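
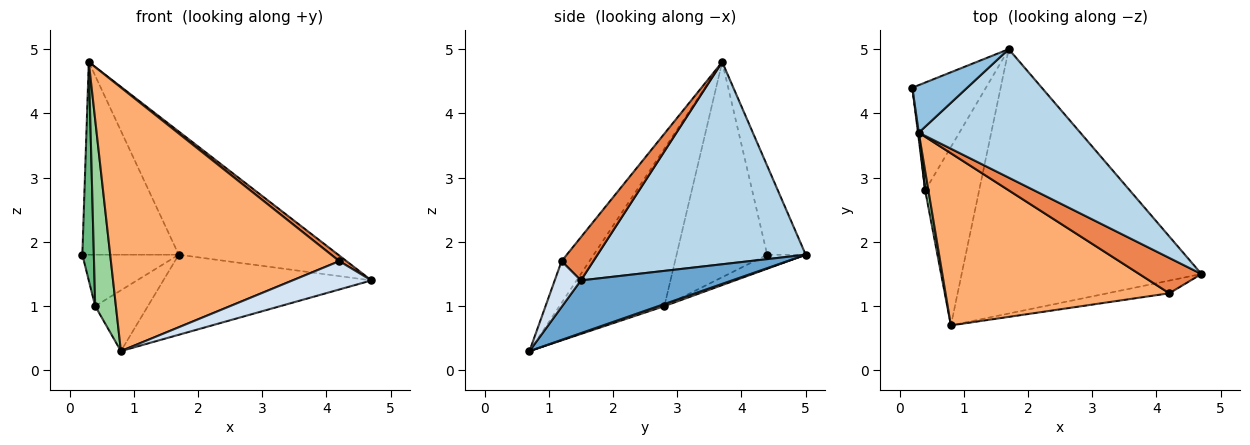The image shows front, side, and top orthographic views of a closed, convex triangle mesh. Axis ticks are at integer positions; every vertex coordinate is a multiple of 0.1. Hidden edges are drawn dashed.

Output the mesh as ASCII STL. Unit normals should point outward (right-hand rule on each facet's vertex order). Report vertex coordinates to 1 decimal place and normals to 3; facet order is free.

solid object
 facet normal 0.206 0.284 -0.937
  outer loop
   vertex 1.7 5.0 1.8
   vertex 4.7 1.5 1.4
   vertex 0.8 0.7 0.3
  endloop
 endfacet
 facet normal -0.362 0.905 0.223
  outer loop
   vertex 1.7 5.0 1.8
   vertex 0.2 4.4 1.8
   vertex 0.3 3.7 4.8
  endloop
 endfacet
 facet normal 0.671 0.514 0.535
  outer loop
   vertex 1.7 5.0 1.8
   vertex 0.3 3.7 4.8
   vertex 4.7 1.5 1.4
  endloop
 endfacet
 facet normal 0.290 -0.874 -0.391
  outer loop
   vertex 4.2 1.2 1.7
   vertex 0.8 0.7 0.3
   vertex 4.7 1.5 1.4
  endloop
 endfacet
 facet normal 0.566 -0.128 0.815
  outer loop
   vertex 4.2 1.2 1.7
   vertex 4.7 1.5 1.4
   vertex 0.3 3.7 4.8
  endloop
 endfacet
 facet normal -0.102 -0.833 0.544
  outer loop
   vertex 4.2 1.2 1.7
   vertex 0.3 3.7 4.8
   vertex 0.8 0.7 0.3
  endloop
 endfacet
 facet normal -0.169 0.424 -0.890
  outer loop
   vertex 0.4 2.8 1.0
   vertex 0.2 4.4 1.8
   vertex 1.7 5.0 1.8
  endloop
 endfacet
 facet normal 0.037 0.322 -0.946
  outer loop
   vertex 0.4 2.8 1.0
   vertex 1.7 5.0 1.8
   vertex 0.8 0.7 0.3
  endloop
 endfacet
 facet normal -0.992 -0.126 0.004
  outer loop
   vertex 0.4 2.8 1.0
   vertex 0.3 3.7 4.8
   vertex 0.2 4.4 1.8
  endloop
 endfacet
 facet normal -0.981 -0.194 0.020
  outer loop
   vertex 0.4 2.8 1.0
   vertex 0.8 0.7 0.3
   vertex 0.3 3.7 4.8
  endloop
 endfacet
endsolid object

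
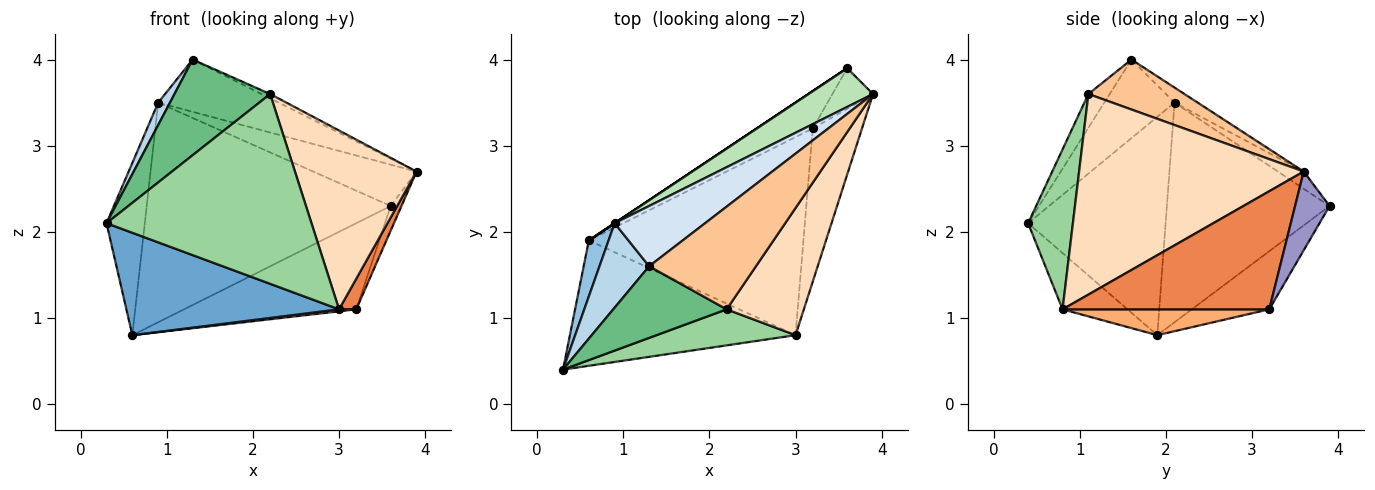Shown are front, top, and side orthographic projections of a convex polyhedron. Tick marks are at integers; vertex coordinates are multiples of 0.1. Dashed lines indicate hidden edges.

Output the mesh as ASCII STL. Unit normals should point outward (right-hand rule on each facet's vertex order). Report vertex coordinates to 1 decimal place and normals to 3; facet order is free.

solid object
 facet normal -0.190 -0.621 -0.760
  outer loop
   vertex 3.0 0.8 1.1
   vertex 0.3 0.4 2.1
   vertex 0.6 1.9 0.8
  endloop
 endfacet
 facet normal -0.960 0.267 0.087
  outer loop
   vertex 0.9 2.1 3.5
   vertex 0.6 1.9 0.8
   vertex 0.3 0.4 2.1
  endloop
 endfacet
 facet normal -0.837 -0.140 0.529
  outer loop
   vertex 0.9 2.1 3.5
   vertex 0.3 0.4 2.1
   vertex 1.3 1.6 4.0
  endloop
 endfacet
 facet normal -0.125 0.650 0.750
  outer loop
   vertex 0.9 2.1 3.5
   vertex 1.3 1.6 4.0
   vertex 3.9 3.6 2.7
  endloop
 endfacet
 facet normal 0.920 -0.077 -0.383
  outer loop
   vertex 3.2 3.2 1.1
   vertex 3.9 3.6 2.7
   vertex 3.0 0.8 1.1
  endloop
 endfacet
 facet normal 0.120 -0.010 -0.993
  outer loop
   vertex 3.2 3.2 1.1
   vertex 3.0 0.8 1.1
   vertex 0.6 1.9 0.8
  endloop
 endfacet
 facet normal 0.423 0.038 0.905
  outer loop
   vertex 2.2 1.1 3.6
   vertex 3.9 3.6 2.7
   vertex 1.3 1.6 4.0
  endloop
 endfacet
 facet normal 0.833 -0.451 0.321
  outer loop
   vertex 2.2 1.1 3.6
   vertex 3.0 0.8 1.1
   vertex 3.9 3.6 2.7
  endloop
 endfacet
 facet normal -0.176 -0.788 0.590
  outer loop
   vertex 2.2 1.1 3.6
   vertex 1.3 1.6 4.0
   vertex 0.3 0.4 2.1
  endloop
 endfacet
 facet normal 0.210 -0.961 0.182
  outer loop
   vertex 2.2 1.1 3.6
   vertex 0.3 0.4 2.1
   vertex 3.0 0.8 1.1
  endloop
 endfacet
 facet normal -0.179 0.718 0.673
  outer loop
   vertex 3.6 3.9 2.3
   vertex 0.9 2.1 3.5
   vertex 3.9 3.6 2.7
  endloop
 endfacet
 facet normal -0.555 0.832 0.000
  outer loop
   vertex 3.6 3.9 2.3
   vertex 0.6 1.9 0.8
   vertex 0.9 2.1 3.5
  endloop
 endfacet
 facet normal 0.856 0.268 -0.442
  outer loop
   vertex 3.6 3.9 2.3
   vertex 3.9 3.6 2.7
   vertex 3.2 3.2 1.1
  endloop
 endfacet
 facet normal -0.382 0.848 -0.368
  outer loop
   vertex 3.6 3.9 2.3
   vertex 3.2 3.2 1.1
   vertex 0.6 1.9 0.8
  endloop
 endfacet
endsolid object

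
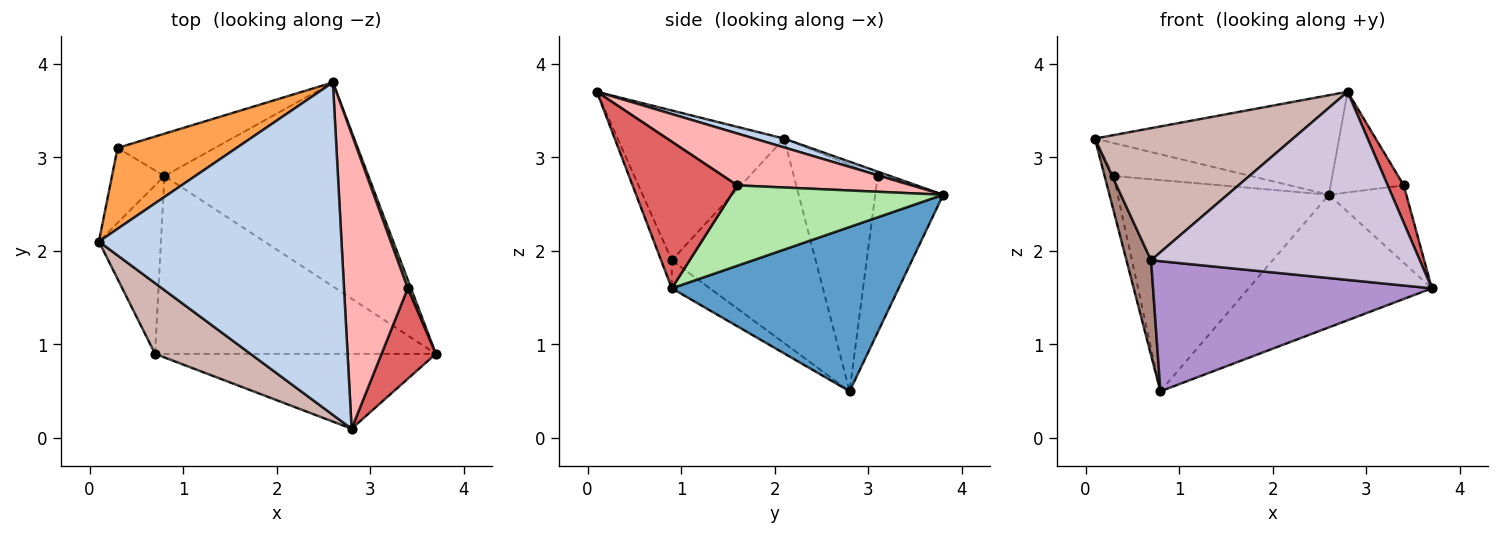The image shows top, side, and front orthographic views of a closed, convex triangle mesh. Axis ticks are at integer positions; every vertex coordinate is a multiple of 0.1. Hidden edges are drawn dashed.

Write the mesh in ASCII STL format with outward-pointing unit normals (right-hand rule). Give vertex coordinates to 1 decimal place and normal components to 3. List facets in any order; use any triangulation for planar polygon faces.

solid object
 facet normal 0.560 0.452 -0.695
  outer loop
   vertex 0.8 2.8 0.5
   vertex 2.6 3.8 2.6
   vertex 3.7 0.9 1.6
  endloop
 endfacet
 facet normal 0.035 0.287 0.957
  outer loop
   vertex 2.8 0.1 3.7
   vertex 2.6 3.8 2.6
   vertex 0.1 2.1 3.2
  endloop
 endfacet
 facet normal -0.034 0.377 0.926
  outer loop
   vertex 0.3 3.1 2.8
   vertex 0.1 2.1 3.2
   vertex 2.6 3.8 2.6
  endloop
 endfacet
 facet normal -0.969 0.104 -0.224
  outer loop
   vertex 0.3 3.1 2.8
   vertex 0.8 2.8 0.5
   vertex 0.1 2.1 3.2
  endloop
 endfacet
 facet normal -0.301 0.935 -0.187
  outer loop
   vertex 0.3 3.1 2.8
   vertex 2.6 3.8 2.6
   vertex 0.8 2.8 0.5
  endloop
 endfacet
 facet normal 0.939 0.343 0.038
  outer loop
   vertex 3.4 1.6 2.7
   vertex 3.7 0.9 1.6
   vertex 2.6 3.8 2.6
  endloop
 endfacet
 facet normal 0.928 -0.142 0.344
  outer loop
   vertex 3.4 1.6 2.7
   vertex 2.8 0.1 3.7
   vertex 3.7 0.9 1.6
  endloop
 endfacet
 facet normal 0.610 0.256 0.750
  outer loop
   vertex 3.4 1.6 2.7
   vertex 2.6 3.8 2.6
   vertex 2.8 0.1 3.7
  endloop
 endfacet
 facet normal -0.080 -0.589 -0.804
  outer loop
   vertex 0.7 0.9 1.9
   vertex 0.8 2.8 0.5
   vertex 3.7 0.9 1.6
  endloop
 endfacet
 facet normal -0.037 -0.928 -0.370
  outer loop
   vertex 0.7 0.9 1.9
   vertex 3.7 0.9 1.6
   vertex 2.8 0.1 3.7
  endloop
 endfacet
 facet normal -0.944 -0.162 -0.287
  outer loop
   vertex 0.7 0.9 1.9
   vertex 0.1 2.1 3.2
   vertex 0.8 2.8 0.5
  endloop
 endfacet
 facet normal -0.595 -0.709 0.379
  outer loop
   vertex 0.7 0.9 1.9
   vertex 2.8 0.1 3.7
   vertex 0.1 2.1 3.2
  endloop
 endfacet
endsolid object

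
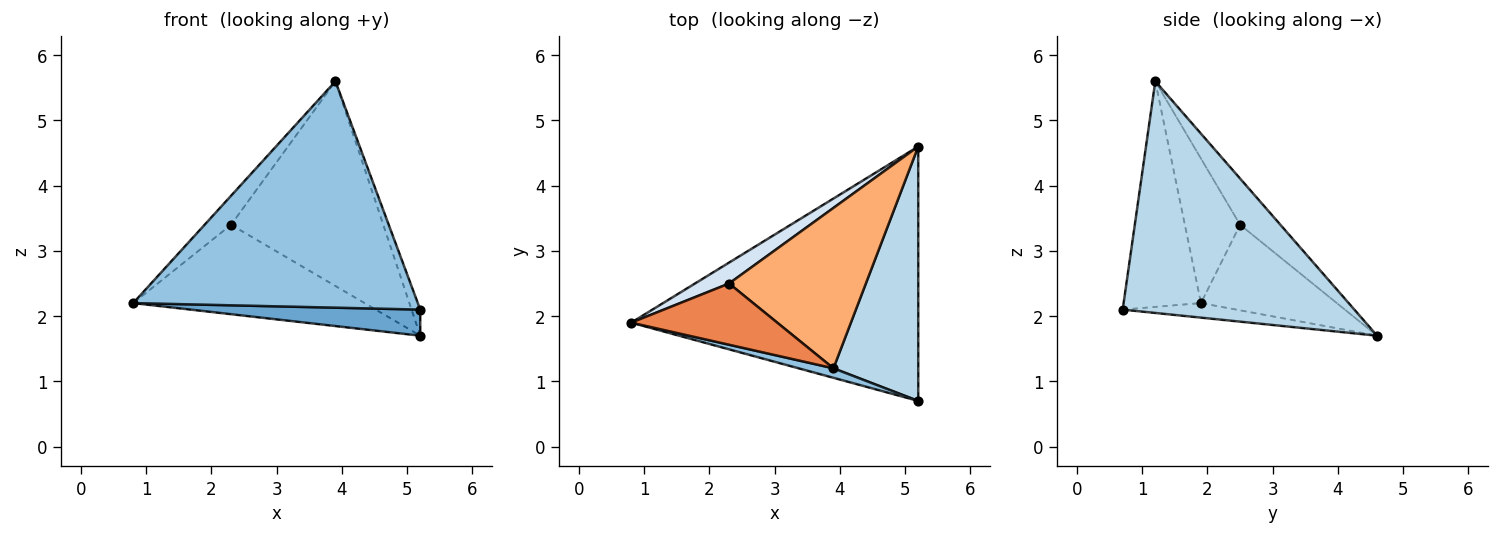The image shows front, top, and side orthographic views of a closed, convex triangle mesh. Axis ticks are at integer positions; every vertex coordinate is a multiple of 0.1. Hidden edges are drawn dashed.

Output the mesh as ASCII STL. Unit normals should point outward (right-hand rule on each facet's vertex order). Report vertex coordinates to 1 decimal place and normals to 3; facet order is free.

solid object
 facet normal -0.050 -0.102 -0.994
  outer loop
   vertex 5.2 0.7 2.1
   vertex 0.8 1.9 2.2
   vertex 5.2 4.6 1.7
  endloop
 endfacet
 facet normal -0.262 -0.964 0.040
  outer loop
   vertex 3.9 1.2 5.6
   vertex 0.8 1.9 2.2
   vertex 5.2 0.7 2.1
  endloop
 endfacet
 facet normal 0.938 0.035 0.344
  outer loop
   vertex 3.9 1.2 5.6
   vertex 5.2 0.7 2.1
   vertex 5.2 4.6 1.7
  endloop
 endfacet
 facet normal -0.496 0.845 0.198
  outer loop
   vertex 2.3 2.5 3.4
   vertex 5.2 4.6 1.7
   vertex 0.8 1.9 2.2
  endloop
 endfacet
 facet normal -0.667 0.319 0.674
  outer loop
   vertex 2.3 2.5 3.4
   vertex 0.8 1.9 2.2
   vertex 3.9 1.2 5.6
  endloop
 endfacet
 facet normal -0.204 0.771 0.604
  outer loop
   vertex 2.3 2.5 3.4
   vertex 3.9 1.2 5.6
   vertex 5.2 4.6 1.7
  endloop
 endfacet
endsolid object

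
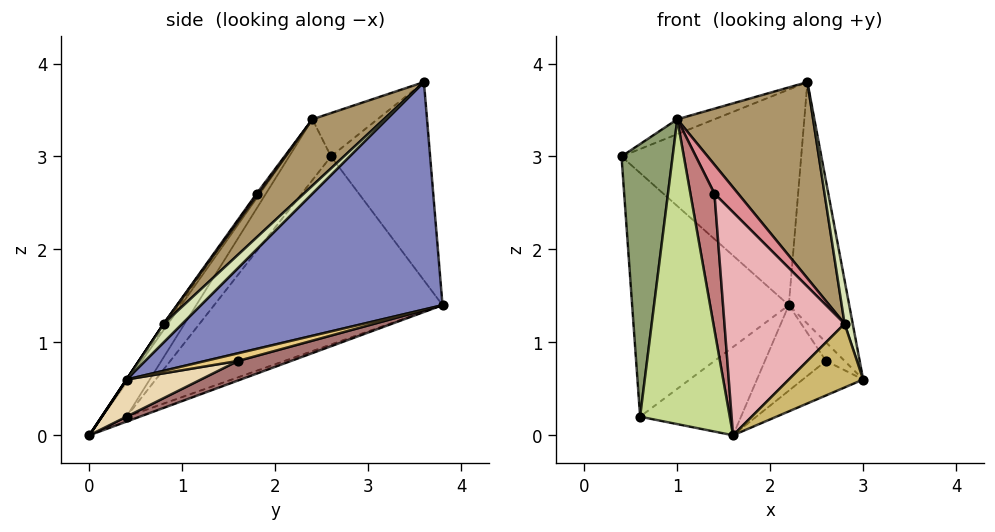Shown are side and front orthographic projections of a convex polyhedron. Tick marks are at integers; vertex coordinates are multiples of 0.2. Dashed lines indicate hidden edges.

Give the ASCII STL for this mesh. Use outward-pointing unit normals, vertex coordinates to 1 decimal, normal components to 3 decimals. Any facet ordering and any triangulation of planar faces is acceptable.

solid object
 facet normal -0.480 0.870 0.113
  outer loop
   vertex 2.4 3.6 3.8
   vertex 2.2 3.8 1.4
   vertex 0.4 2.6 3.0
  endloop
 endfacet
 facet normal 0.968 0.242 -0.061
  outer loop
   vertex 2.4 3.6 3.8
   vertex 3.0 0.4 0.6
   vertex 2.2 3.8 1.4
  endloop
 endfacet
 facet normal -0.737 0.505 -0.450
  outer loop
   vertex 0.6 0.4 0.2
   vertex 0.4 2.6 3.0
   vertex 2.2 3.8 1.4
  endloop
 endfacet
 facet normal -0.471 0.269 0.840
  outer loop
   vertex 1.0 2.4 3.4
   vertex 2.4 3.6 3.8
   vertex 0.4 2.6 3.0
  endloop
 endfacet
 facet normal -0.552 -0.674 0.491
  outer loop
   vertex 1.0 2.4 3.4
   vertex 0.4 2.6 3.0
   vertex 0.6 0.4 0.2
  endloop
 endfacet
 facet normal -0.046 0.352 -0.935
  outer loop
   vertex 1.6 0.0 0.0
   vertex 0.6 0.4 0.2
   vertex 2.2 3.8 1.4
  endloop
 endfacet
 facet normal -0.219 -0.815 0.537
  outer loop
   vertex 1.6 0.0 0.0
   vertex 1.0 2.4 3.4
   vertex 0.6 0.4 0.2
  endloop
 endfacet
 facet normal 0.795 -0.348 0.497
  outer loop
   vertex 2.8 0.8 1.2
   vertex 3.0 0.4 0.6
   vertex 2.4 3.6 3.8
  endloop
 endfacet
 facet normal 0.325 -0.618 0.716
  outer loop
   vertex 2.8 0.8 1.2
   vertex 2.4 3.6 3.8
   vertex 1.0 2.4 3.4
  endloop
 endfacet
 facet normal 0.000 -0.832 0.555
  outer loop
   vertex 2.8 0.8 1.2
   vertex 1.6 0.0 0.0
   vertex 3.0 0.4 0.6
  endloop
 endfacet
 facet normal 0.545 0.311 -0.778
  outer loop
   vertex 2.6 1.6 0.8
   vertex 2.2 3.8 1.4
   vertex 3.0 0.4 0.6
  endloop
 endfacet
 facet normal 0.317 0.258 -0.913
  outer loop
   vertex 2.6 1.6 0.8
   vertex 3.0 0.4 0.6
   vertex 1.6 0.0 0.0
  endloop
 endfacet
 facet normal 0.259 0.298 -0.919
  outer loop
   vertex 2.6 1.6 0.8
   vertex 1.6 0.0 0.0
   vertex 2.2 3.8 1.4
  endloop
 endfacet
 facet normal -0.112 -0.821 0.560
  outer loop
   vertex 1.4 1.8 2.6
   vertex 1.0 2.4 3.4
   vertex 1.6 0.0 0.0
  endloop
 endfacet
 facet normal 0.056 -0.785 0.617
  outer loop
   vertex 1.4 1.8 2.6
   vertex 2.8 0.8 1.2
   vertex 1.0 2.4 3.4
  endloop
 endfacet
 facet normal -0.020 -0.823 0.568
  outer loop
   vertex 1.4 1.8 2.6
   vertex 1.6 0.0 0.0
   vertex 2.8 0.8 1.2
  endloop
 endfacet
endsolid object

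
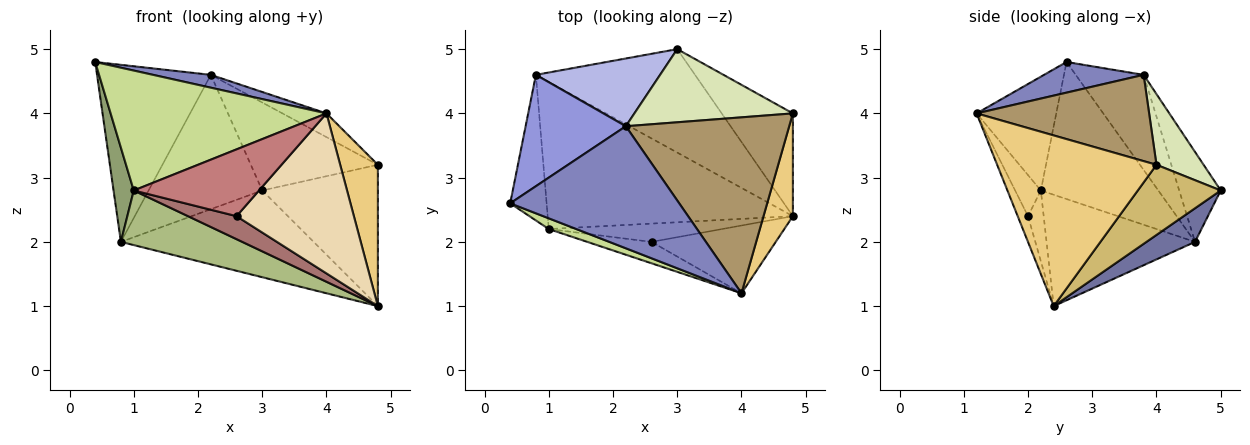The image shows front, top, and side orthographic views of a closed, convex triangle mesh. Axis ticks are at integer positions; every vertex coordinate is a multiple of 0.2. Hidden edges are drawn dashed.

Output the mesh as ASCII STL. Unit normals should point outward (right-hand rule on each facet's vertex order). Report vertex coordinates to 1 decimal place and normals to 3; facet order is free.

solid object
 facet normal 0.160 0.634 -0.756
  outer loop
   vertex 0.8 4.6 2.0
   vertex 3.0 5.0 2.8
   vertex 4.8 2.4 1.0
  endloop
 endfacet
 facet normal 0.177 -0.103 0.979
  outer loop
   vertex 2.2 3.8 4.6
   vertex 0.4 2.6 4.8
   vertex 4.0 1.2 4.0
  endloop
 endfacet
 facet normal -0.451 0.756 0.475
  outer loop
   vertex 2.2 3.8 4.6
   vertex 0.8 4.6 2.0
   vertex 0.4 2.6 4.8
  endloop
 endfacet
 facet normal -0.310 0.849 0.428
  outer loop
   vertex 2.2 3.8 4.6
   vertex 3.0 5.0 2.8
   vertex 0.8 4.6 2.0
  endloop
 endfacet
 facet normal -0.953 -0.164 -0.253
  outer loop
   vertex 1.0 2.2 2.8
   vertex 0.4 2.6 4.8
   vertex 0.8 4.6 2.0
  endloop
 endfacet
 facet normal -0.392 -0.320 -0.863
  outer loop
   vertex 1.0 2.2 2.8
   vertex 0.8 4.6 2.0
   vertex 4.8 2.4 1.0
  endloop
 endfacet
 facet normal -0.345 -0.935 0.083
  outer loop
   vertex 1.0 2.2 2.8
   vertex 4.0 1.2 4.0
   vertex 0.4 2.6 4.8
  endloop
 endfacet
 facet normal 0.274 0.739 0.615
  outer loop
   vertex 4.8 4.0 3.2
   vertex 3.0 5.0 2.8
   vertex 2.2 3.8 4.6
  endloop
 endfacet
 facet normal 0.464 0.118 0.878
  outer loop
   vertex 4.8 4.0 3.2
   vertex 2.2 3.8 4.6
   vertex 4.0 1.2 4.0
  endloop
 endfacet
 facet normal 0.502 0.700 -0.509
  outer loop
   vertex 4.8 4.0 3.2
   vertex 4.8 2.4 1.0
   vertex 3.0 5.0 2.8
  endloop
 endfacet
 facet normal 0.960 -0.227 0.165
  outer loop
   vertex 4.8 4.0 3.2
   vertex 4.0 1.2 4.0
   vertex 4.8 2.4 1.0
  endloop
 endfacet
 facet normal -0.080 -0.918 -0.389
  outer loop
   vertex 2.6 2.0 2.4
   vertex 4.8 2.4 1.0
   vertex 4.0 1.2 4.0
  endloop
 endfacet
 facet normal -0.246 -0.759 -0.603
  outer loop
   vertex 2.6 2.0 2.4
   vertex 1.0 2.2 2.8
   vertex 4.8 2.4 1.0
  endloop
 endfacet
 facet normal -0.192 -0.935 -0.300
  outer loop
   vertex 2.6 2.0 2.4
   vertex 4.0 1.2 4.0
   vertex 1.0 2.2 2.8
  endloop
 endfacet
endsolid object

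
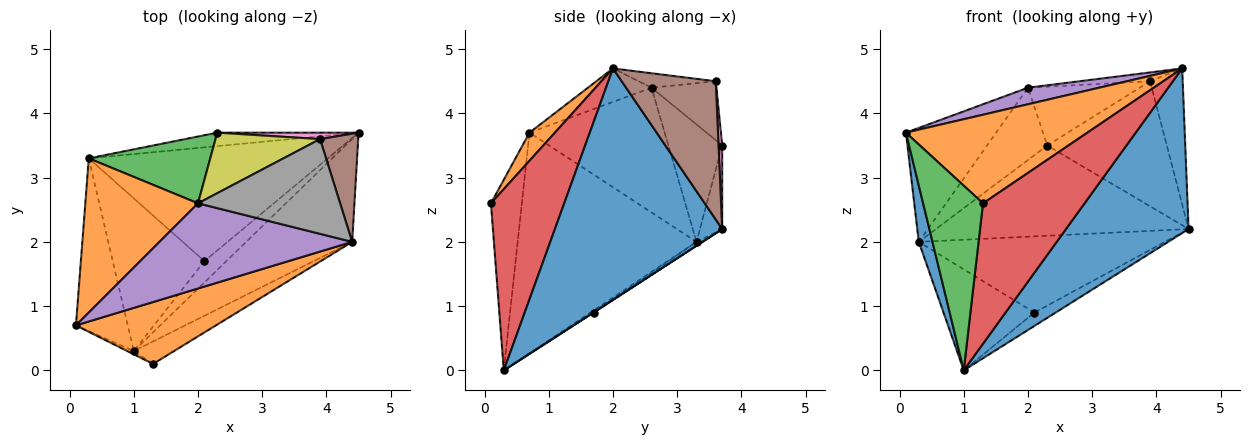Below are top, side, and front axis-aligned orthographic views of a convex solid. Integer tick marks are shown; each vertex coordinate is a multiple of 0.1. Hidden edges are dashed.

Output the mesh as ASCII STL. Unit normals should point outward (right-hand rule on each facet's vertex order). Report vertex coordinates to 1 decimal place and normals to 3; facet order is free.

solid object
 facet normal 0.757 -0.554 -0.347
  outer loop
   vertex 1.0 0.3 0.0
   vertex 4.5 3.7 2.2
   vertex 4.4 2.0 4.7
  endloop
 endfacet
 facet normal 0.114 -0.815 0.569
  outer loop
   vertex 1.3 0.1 2.6
   vertex 4.4 2.0 4.7
   vertex 0.1 0.7 3.7
  endloop
 endfacet
 facet normal -0.458 -0.889 -0.015
  outer loop
   vertex 1.3 0.1 2.6
   vertex 0.1 0.7 3.7
   vertex 1.0 0.3 0.0
  endloop
 endfacet
 facet normal 0.580 -0.804 -0.129
  outer loop
   vertex 1.3 0.1 2.6
   vertex 1.0 0.3 0.0
   vertex 4.4 2.0 4.7
  endloop
 endfacet
 facet normal -0.168 -0.188 0.968
  outer loop
   vertex 2.0 2.6 4.4
   vertex 0.1 0.7 3.7
   vertex 4.4 2.0 4.7
  endloop
 endfacet
 facet normal 0.914 0.317 0.252
  outer loop
   vertex 3.9 3.6 4.5
   vertex 4.4 2.0 4.7
   vertex 4.5 3.7 2.2
  endloop
 endfacet
 facet normal 0.030 0.998 0.051
  outer loop
   vertex 3.9 3.6 4.5
   vertex 4.5 3.7 2.2
   vertex 2.3 3.7 3.5
  endloop
 endfacet
 facet normal -0.101 0.092 0.991
  outer loop
   vertex 3.9 3.6 4.5
   vertex 2.0 2.6 4.4
   vertex 4.4 2.0 4.7
  endloop
 endfacet
 facet normal -0.375 0.646 0.665
  outer loop
   vertex 3.9 3.6 4.5
   vertex 2.3 3.7 3.5
   vertex 2.0 2.6 4.4
  endloop
 endfacet
 facet normal -0.087 0.985 -0.147
  outer loop
   vertex 0.3 3.3 2.0
   vertex 2.3 3.7 3.5
   vertex 4.5 3.7 2.2
  endloop
 endfacet
 facet normal -0.971 -0.074 -0.228
  outer loop
   vertex 0.3 3.3 2.0
   vertex 1.0 0.3 0.0
   vertex 0.1 0.7 3.7
  endloop
 endfacet
 facet normal -0.665 0.444 0.601
  outer loop
   vertex 0.3 3.3 2.0
   vertex 0.1 0.7 3.7
   vertex 2.0 2.6 4.4
  endloop
 endfacet
 facet normal -0.548 0.614 0.568
  outer loop
   vertex 0.3 3.3 2.0
   vertex 2.0 2.6 4.4
   vertex 2.3 3.7 3.5
  endloop
 endfacet
 facet normal 0.015 0.533 -0.846
  outer loop
   vertex 2.1 1.7 0.9
   vertex 4.5 3.7 2.2
   vertex 1.0 0.3 0.0
  endloop
 endfacet
 facet normal -0.013 0.556 -0.831
  outer loop
   vertex 2.1 1.7 0.9
   vertex 0.3 3.3 2.0
   vertex 4.5 3.7 2.2
  endloop
 endfacet
 facet normal -0.019 0.551 -0.834
  outer loop
   vertex 2.1 1.7 0.9
   vertex 1.0 0.3 0.0
   vertex 0.3 3.3 2.0
  endloop
 endfacet
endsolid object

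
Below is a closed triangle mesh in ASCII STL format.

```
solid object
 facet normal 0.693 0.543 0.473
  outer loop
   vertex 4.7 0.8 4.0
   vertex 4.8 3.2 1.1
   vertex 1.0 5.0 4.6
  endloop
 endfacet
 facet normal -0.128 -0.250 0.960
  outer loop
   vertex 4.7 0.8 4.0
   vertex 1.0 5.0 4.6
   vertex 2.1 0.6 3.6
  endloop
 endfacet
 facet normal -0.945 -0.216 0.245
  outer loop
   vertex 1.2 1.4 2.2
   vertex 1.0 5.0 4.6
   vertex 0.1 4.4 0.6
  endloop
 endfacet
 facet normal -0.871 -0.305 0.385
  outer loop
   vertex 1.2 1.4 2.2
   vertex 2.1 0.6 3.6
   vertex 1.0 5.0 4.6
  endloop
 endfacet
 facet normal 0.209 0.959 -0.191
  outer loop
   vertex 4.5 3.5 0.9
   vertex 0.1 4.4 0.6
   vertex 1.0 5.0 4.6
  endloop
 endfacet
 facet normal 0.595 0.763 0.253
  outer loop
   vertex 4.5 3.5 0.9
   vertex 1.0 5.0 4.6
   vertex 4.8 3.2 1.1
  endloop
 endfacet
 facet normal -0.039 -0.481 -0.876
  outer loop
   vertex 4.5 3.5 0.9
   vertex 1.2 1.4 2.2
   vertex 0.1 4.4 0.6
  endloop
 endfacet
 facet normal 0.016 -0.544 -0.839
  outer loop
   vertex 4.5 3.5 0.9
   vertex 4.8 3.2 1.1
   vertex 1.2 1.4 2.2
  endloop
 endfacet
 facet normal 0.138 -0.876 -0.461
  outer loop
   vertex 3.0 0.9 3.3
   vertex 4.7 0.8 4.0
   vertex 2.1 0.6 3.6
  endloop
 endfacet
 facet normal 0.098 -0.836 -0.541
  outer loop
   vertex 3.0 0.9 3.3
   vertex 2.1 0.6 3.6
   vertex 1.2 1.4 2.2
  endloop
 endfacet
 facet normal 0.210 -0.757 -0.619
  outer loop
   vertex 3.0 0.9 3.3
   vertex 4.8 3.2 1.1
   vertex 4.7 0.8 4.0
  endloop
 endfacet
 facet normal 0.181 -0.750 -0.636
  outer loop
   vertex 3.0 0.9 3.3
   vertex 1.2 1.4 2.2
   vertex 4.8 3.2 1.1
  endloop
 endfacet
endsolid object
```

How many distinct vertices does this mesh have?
8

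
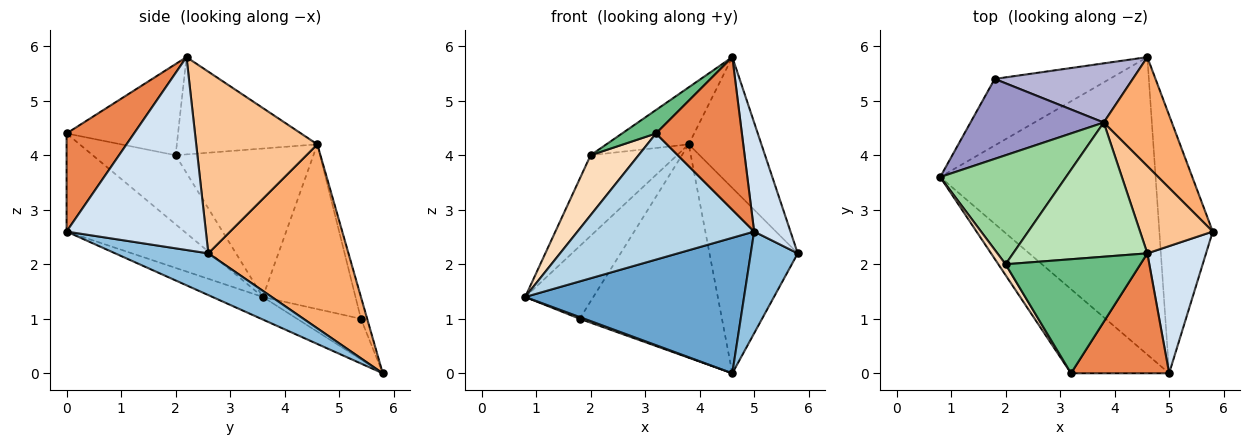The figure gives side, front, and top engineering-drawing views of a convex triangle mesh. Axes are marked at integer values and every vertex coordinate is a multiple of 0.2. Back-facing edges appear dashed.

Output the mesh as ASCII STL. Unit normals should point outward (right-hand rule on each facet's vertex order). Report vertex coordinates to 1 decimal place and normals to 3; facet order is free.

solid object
 facet normal -0.095 -0.413 -0.906
  outer loop
   vertex 5.0 0.0 2.6
   vertex 0.8 3.6 1.4
   vertex 4.6 5.8 0.0
  endloop
 endfacet
 facet normal 0.588 -0.297 -0.752
  outer loop
   vertex 5.0 0.0 2.6
   vertex 4.6 5.8 0.0
   vertex 5.8 2.6 2.2
  endloop
 endfacet
 facet normal -0.485 -0.728 -0.485
  outer loop
   vertex 5.0 0.0 2.6
   vertex 3.2 0.0 4.4
   vertex 0.8 3.6 1.4
  endloop
 endfacet
 facet normal 0.928 -0.242 0.282
  outer loop
   vertex 5.0 0.0 2.6
   vertex 5.8 2.6 2.2
   vertex 4.6 2.2 5.8
  endloop
 endfacet
 facet normal 0.526 -0.669 0.526
  outer loop
   vertex 5.0 0.0 2.6
   vertex 4.6 2.2 5.8
   vertex 3.2 0.0 4.4
  endloop
 endfacet
 facet normal 0.808 0.508 0.299
  outer loop
   vertex 3.8 4.6 4.2
   vertex 5.8 2.6 2.2
   vertex 4.6 5.8 0.0
  endloop
 endfacet
 facet normal 0.811 0.487 0.324
  outer loop
   vertex 3.8 4.6 4.2
   vertex 4.6 2.2 5.8
   vertex 5.8 2.6 2.2
  endloop
 endfacet
 facet normal -0.862 -0.499 0.091
  outer loop
   vertex 2.0 2.0 4.0
   vertex 0.8 3.6 1.4
   vertex 3.2 0.0 4.4
  endloop
 endfacet
 facet normal -0.552 -0.168 0.816
  outer loop
   vertex 2.0 2.0 4.0
   vertex 3.2 0.0 4.4
   vertex 4.6 2.2 5.8
  endloop
 endfacet
 facet normal -0.688 0.432 0.583
  outer loop
   vertex 2.0 2.0 4.0
   vertex 3.8 4.6 4.2
   vertex 0.8 3.6 1.4
  endloop
 endfacet
 facet normal -0.555 0.325 0.766
  outer loop
   vertex 2.0 2.0 4.0
   vertex 4.6 2.2 5.8
   vertex 3.8 4.6 4.2
  endloop
 endfacet
 facet normal -0.333 -0.024 -0.943
  outer loop
   vertex 1.8 5.4 1.0
   vertex 4.6 5.8 0.0
   vertex 0.8 3.6 1.4
  endloop
 endfacet
 facet normal -0.675 0.496 0.546
  outer loop
   vertex 1.8 5.4 1.0
   vertex 0.8 3.6 1.4
   vertex 3.8 4.6 4.2
  endloop
 endfacet
 facet normal -0.042 0.963 0.267
  outer loop
   vertex 1.8 5.4 1.0
   vertex 3.8 4.6 4.2
   vertex 4.6 5.8 0.0
  endloop
 endfacet
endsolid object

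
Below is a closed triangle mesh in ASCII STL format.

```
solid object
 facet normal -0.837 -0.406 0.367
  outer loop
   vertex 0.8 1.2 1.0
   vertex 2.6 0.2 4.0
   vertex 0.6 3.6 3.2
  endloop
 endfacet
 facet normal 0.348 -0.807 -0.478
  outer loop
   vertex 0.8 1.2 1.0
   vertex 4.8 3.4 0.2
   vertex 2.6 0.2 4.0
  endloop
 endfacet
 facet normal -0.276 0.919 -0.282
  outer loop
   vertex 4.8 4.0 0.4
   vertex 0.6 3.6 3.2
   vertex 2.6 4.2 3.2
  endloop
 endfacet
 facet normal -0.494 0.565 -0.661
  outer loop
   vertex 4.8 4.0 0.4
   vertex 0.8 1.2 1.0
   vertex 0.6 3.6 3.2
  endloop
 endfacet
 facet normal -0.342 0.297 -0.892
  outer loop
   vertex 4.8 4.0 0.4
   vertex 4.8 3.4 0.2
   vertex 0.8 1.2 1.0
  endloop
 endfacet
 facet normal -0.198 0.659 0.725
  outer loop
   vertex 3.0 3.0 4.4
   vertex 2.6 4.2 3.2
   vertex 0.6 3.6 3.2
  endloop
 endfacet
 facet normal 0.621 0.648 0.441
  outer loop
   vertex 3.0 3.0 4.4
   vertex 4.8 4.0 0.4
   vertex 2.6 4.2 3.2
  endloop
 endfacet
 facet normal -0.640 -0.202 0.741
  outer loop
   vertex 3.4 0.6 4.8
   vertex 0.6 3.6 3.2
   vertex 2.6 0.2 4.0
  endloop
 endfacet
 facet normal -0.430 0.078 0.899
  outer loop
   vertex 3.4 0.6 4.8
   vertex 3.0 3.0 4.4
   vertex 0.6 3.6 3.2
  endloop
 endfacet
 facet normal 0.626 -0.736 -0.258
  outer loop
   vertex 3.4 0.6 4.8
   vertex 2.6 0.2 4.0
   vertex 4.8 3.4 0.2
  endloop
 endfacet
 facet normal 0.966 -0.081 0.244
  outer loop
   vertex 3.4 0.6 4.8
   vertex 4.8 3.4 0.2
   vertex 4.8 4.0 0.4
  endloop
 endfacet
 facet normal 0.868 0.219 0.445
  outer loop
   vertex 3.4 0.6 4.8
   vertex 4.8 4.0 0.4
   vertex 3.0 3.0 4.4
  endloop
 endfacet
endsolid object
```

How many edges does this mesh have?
18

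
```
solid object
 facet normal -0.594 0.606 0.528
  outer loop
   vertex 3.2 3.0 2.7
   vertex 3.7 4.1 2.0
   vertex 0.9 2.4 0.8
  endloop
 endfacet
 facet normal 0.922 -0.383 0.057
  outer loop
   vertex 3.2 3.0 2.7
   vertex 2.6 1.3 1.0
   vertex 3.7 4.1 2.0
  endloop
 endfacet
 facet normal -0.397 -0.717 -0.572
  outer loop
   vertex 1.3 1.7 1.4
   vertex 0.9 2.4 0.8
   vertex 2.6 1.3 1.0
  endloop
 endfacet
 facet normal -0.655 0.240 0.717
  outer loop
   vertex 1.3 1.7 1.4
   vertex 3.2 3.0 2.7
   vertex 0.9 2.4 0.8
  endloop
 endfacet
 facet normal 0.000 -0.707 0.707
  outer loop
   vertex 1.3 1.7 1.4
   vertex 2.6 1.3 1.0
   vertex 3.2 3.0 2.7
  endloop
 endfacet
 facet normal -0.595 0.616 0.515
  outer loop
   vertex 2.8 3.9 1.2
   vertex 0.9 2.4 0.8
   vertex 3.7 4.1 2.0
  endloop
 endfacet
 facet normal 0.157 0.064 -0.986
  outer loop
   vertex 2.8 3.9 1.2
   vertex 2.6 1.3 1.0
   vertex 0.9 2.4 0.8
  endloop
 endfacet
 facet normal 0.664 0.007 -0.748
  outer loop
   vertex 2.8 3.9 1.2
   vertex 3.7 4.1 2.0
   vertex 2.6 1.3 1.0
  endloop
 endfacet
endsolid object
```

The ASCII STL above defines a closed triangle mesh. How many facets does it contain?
8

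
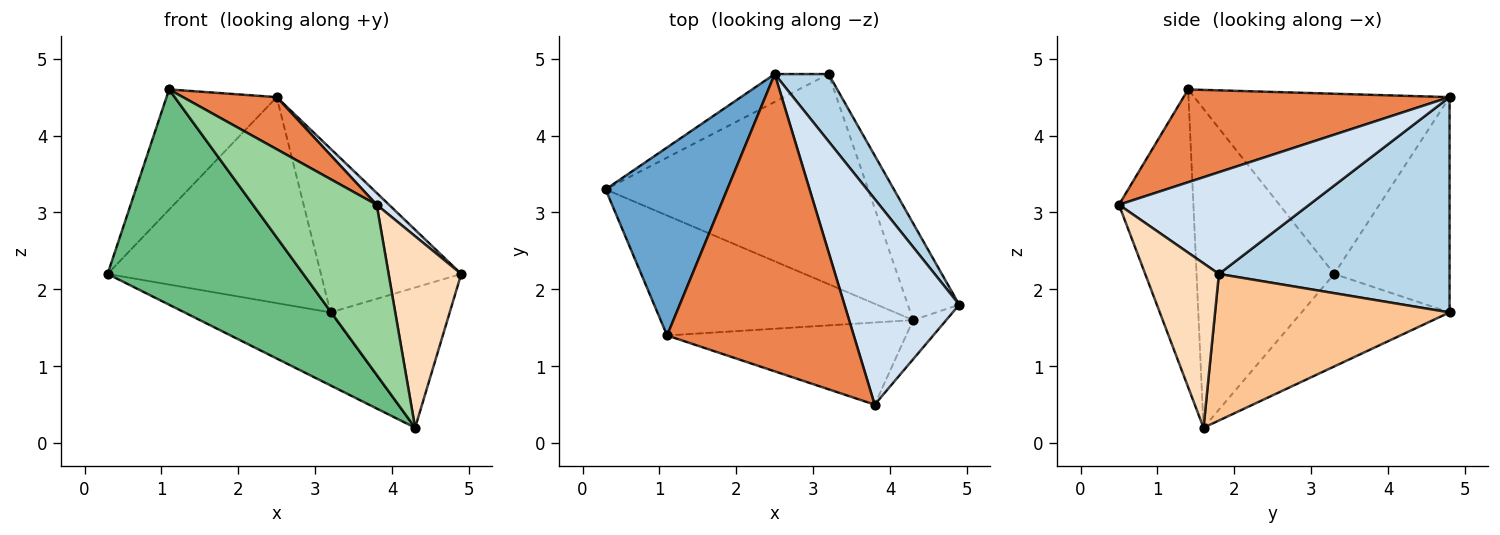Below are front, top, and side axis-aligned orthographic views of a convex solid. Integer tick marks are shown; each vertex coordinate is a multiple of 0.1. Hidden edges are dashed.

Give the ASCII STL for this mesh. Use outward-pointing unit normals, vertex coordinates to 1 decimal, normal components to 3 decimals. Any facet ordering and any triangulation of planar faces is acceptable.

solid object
 facet normal -0.780 0.337 0.527
  outer loop
   vertex 1.1 1.4 4.6
   vertex 2.5 4.8 4.5
   vertex 0.3 3.3 2.2
  endloop
 endfacet
 facet normal -0.472 0.874 -0.118
  outer loop
   vertex 3.2 4.8 1.7
   vertex 0.3 3.3 2.2
   vertex 2.5 4.8 4.5
  endloop
 endfacet
 facet normal 0.835 0.508 0.209
  outer loop
   vertex 3.2 4.8 1.7
   vertex 2.5 4.8 4.5
   vertex 4.9 1.8 2.2
  endloop
 endfacet
 facet normal 0.663 -0.043 0.748
  outer loop
   vertex 3.8 0.5 3.1
   vertex 4.9 1.8 2.2
   vertex 2.5 4.8 4.5
  endloop
 endfacet
 facet normal 0.440 -0.155 0.885
  outer loop
   vertex 3.8 0.5 3.1
   vertex 2.5 4.8 4.5
   vertex 1.1 1.4 4.6
  endloop
 endfacet
 facet normal -0.316 0.312 -0.896
  outer loop
   vertex 4.3 1.6 0.2
   vertex 0.3 3.3 2.2
   vertex 3.2 4.8 1.7
  endloop
 endfacet
 facet normal 0.851 0.432 -0.298
  outer loop
   vertex 4.3 1.6 0.2
   vertex 3.2 4.8 1.7
   vertex 4.9 1.8 2.2
  endloop
 endfacet
 facet normal 0.705 -0.695 -0.142
  outer loop
   vertex 4.3 1.6 0.2
   vertex 4.9 1.8 2.2
   vertex 3.8 0.5 3.1
  endloop
 endfacet
 facet normal -0.524 -0.744 -0.415
  outer loop
   vertex 4.3 1.6 0.2
   vertex 1.1 1.4 4.6
   vertex 0.3 3.3 2.2
  endloop
 endfacet
 facet normal -0.476 -0.792 -0.382
  outer loop
   vertex 4.3 1.6 0.2
   vertex 3.8 0.5 3.1
   vertex 1.1 1.4 4.6
  endloop
 endfacet
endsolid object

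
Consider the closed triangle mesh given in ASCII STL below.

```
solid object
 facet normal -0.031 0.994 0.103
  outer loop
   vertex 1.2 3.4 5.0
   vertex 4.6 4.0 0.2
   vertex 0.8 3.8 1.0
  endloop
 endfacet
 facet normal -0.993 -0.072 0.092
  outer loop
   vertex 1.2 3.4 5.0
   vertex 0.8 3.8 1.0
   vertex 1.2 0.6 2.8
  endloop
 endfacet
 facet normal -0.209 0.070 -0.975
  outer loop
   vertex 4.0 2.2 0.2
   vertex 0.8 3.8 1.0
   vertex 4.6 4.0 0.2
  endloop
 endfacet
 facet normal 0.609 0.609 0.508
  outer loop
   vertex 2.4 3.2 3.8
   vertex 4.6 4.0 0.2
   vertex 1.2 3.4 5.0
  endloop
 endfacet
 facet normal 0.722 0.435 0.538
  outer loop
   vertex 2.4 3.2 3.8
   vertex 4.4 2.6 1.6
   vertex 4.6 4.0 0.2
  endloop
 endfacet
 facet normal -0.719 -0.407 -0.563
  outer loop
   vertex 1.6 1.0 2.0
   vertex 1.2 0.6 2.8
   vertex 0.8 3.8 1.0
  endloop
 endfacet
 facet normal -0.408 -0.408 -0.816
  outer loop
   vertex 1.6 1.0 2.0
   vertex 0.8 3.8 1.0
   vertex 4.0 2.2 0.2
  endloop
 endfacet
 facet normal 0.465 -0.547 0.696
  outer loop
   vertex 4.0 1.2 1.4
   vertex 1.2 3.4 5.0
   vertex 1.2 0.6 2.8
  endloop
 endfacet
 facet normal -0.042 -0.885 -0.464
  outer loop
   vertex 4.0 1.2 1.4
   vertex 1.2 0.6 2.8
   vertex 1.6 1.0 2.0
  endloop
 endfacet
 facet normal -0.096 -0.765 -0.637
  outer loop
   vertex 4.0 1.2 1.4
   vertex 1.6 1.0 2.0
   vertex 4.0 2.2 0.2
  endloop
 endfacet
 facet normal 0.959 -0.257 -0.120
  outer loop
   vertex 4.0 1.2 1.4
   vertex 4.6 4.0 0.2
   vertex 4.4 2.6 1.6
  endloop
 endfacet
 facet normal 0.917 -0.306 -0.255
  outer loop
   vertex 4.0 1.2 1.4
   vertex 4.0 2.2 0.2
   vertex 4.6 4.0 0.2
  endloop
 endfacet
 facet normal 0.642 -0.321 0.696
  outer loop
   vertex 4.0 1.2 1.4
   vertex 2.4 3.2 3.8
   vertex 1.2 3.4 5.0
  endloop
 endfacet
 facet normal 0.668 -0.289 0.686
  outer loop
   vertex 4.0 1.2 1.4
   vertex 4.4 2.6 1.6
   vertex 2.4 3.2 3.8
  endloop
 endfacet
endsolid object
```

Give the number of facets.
14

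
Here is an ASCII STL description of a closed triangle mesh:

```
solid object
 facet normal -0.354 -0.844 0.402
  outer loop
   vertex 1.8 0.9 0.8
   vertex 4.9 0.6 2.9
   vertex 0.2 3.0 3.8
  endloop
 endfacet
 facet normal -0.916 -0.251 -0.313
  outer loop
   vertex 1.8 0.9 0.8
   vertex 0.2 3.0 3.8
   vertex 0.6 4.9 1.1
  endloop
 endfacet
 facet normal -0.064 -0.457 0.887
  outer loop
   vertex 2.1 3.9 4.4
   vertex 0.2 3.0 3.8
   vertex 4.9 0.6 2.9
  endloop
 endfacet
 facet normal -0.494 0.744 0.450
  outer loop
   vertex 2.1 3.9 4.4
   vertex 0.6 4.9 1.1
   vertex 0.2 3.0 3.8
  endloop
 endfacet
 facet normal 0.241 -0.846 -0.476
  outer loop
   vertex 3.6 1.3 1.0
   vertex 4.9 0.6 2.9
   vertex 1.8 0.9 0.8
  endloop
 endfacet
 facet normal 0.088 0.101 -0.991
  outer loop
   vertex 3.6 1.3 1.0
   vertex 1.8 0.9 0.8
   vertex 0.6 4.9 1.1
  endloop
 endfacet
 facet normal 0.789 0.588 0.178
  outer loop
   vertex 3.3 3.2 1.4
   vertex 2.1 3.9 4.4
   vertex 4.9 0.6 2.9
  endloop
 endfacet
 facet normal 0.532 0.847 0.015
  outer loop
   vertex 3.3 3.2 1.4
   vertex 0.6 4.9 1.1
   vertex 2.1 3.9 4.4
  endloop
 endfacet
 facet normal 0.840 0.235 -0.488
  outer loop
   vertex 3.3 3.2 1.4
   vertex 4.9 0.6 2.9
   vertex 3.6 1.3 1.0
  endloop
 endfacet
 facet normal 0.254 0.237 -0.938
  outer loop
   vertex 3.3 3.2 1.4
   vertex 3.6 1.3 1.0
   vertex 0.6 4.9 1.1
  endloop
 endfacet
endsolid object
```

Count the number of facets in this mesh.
10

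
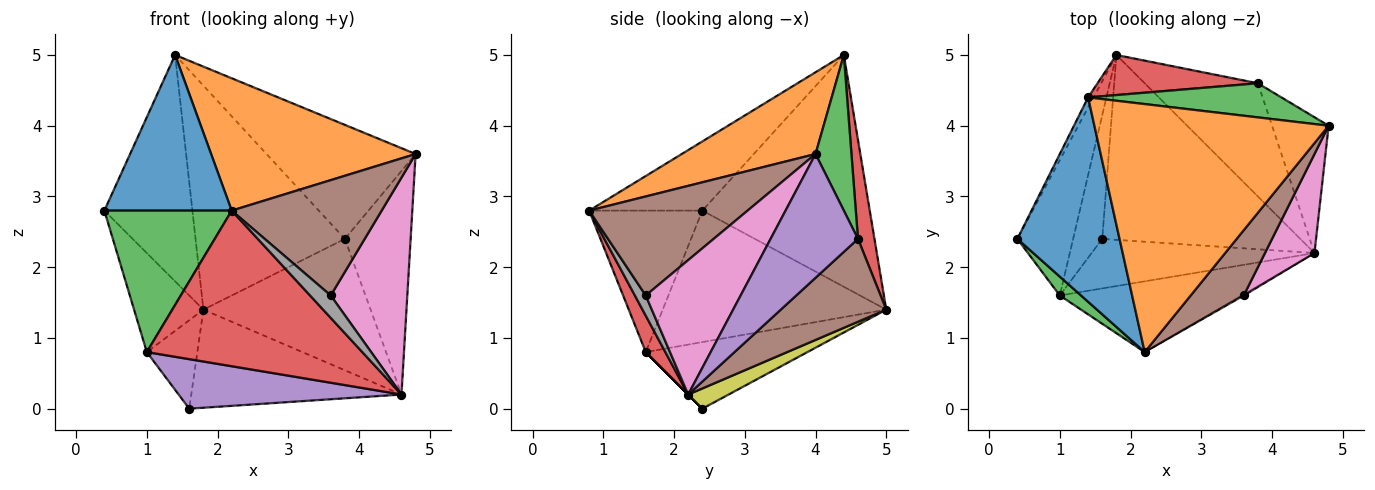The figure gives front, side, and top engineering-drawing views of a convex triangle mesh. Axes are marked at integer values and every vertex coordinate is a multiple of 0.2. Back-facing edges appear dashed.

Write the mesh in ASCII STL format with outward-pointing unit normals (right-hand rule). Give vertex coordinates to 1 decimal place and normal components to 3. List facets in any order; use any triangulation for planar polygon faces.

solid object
 facet normal -0.474 -0.533 0.700
  outer loop
   vertex 1.4 4.4 5.0
   vertex 0.4 2.4 2.8
   vertex 2.2 0.8 2.8
  endloop
 endfacet
 facet normal 0.294 -0.450 0.843
  outer loop
   vertex 1.4 4.4 5.0
   vertex 2.2 0.8 2.8
   vertex 4.8 4.0 3.6
  endloop
 endfacet
 facet normal -0.661 -0.744 0.099
  outer loop
   vertex 1.0 1.6 0.8
   vertex 2.2 0.8 2.8
   vertex 0.4 2.4 2.8
  endloop
 endfacet
 facet normal 0.082 -0.907 -0.412
  outer loop
   vertex 1.0 1.6 0.8
   vertex 4.6 2.2 0.2
   vertex 2.2 0.8 2.8
  endloop
 endfacet
 facet normal 0.000 -0.707 -0.707
  outer loop
   vertex 1.0 1.6 0.8
   vertex 1.6 2.4 0.0
   vertex 4.6 2.2 0.2
  endloop
 endfacet
 facet normal 0.677 -0.641 0.363
  outer loop
   vertex 3.6 1.6 1.6
   vertex 4.8 4.0 3.6
   vertex 2.2 0.8 2.8
  endloop
 endfacet
 facet normal 0.748 -0.604 0.276
  outer loop
   vertex 3.6 1.6 1.6
   vertex 4.6 2.2 0.2
   vertex 4.8 4.0 3.6
  endloop
 endfacet
 facet normal 0.465 -0.884 -0.047
  outer loop
   vertex 3.6 1.6 1.6
   vertex 2.2 0.8 2.8
   vertex 4.6 2.2 0.2
  endloop
 endfacet
 facet normal 0.090 0.467 -0.880
  outer loop
   vertex 1.8 5.0 1.4
   vertex 4.6 2.2 0.2
   vertex 1.6 2.4 0.0
  endloop
 endfacet
 facet normal -0.885 0.465 -0.021
  outer loop
   vertex 1.8 5.0 1.4
   vertex 0.4 2.4 2.8
   vertex 1.4 4.4 5.0
  endloop
 endfacet
 facet normal -0.885 0.275 -0.375
  outer loop
   vertex 1.8 5.0 1.4
   vertex 1.0 1.6 0.8
   vertex 0.4 2.4 2.8
  endloop
 endfacet
 facet normal -0.881 0.275 -0.385
  outer loop
   vertex 1.8 5.0 1.4
   vertex 1.6 2.4 0.0
   vertex 1.0 1.6 0.8
  endloop
 endfacet
 facet normal 0.225 0.933 0.279
  outer loop
   vertex 3.8 4.6 2.4
   vertex 1.4 4.4 5.0
   vertex 4.8 4.0 3.6
  endloop
 endfacet
 facet normal 0.108 0.979 0.175
  outer loop
   vertex 3.8 4.6 2.4
   vertex 1.8 5.0 1.4
   vertex 1.4 4.4 5.0
  endloop
 endfacet
 facet normal 0.751 0.565 -0.343
  outer loop
   vertex 3.8 4.6 2.4
   vertex 4.8 4.0 3.6
   vertex 4.6 2.2 0.2
  endloop
 endfacet
 facet normal 0.431 0.684 -0.589
  outer loop
   vertex 3.8 4.6 2.4
   vertex 4.6 2.2 0.2
   vertex 1.8 5.0 1.4
  endloop
 endfacet
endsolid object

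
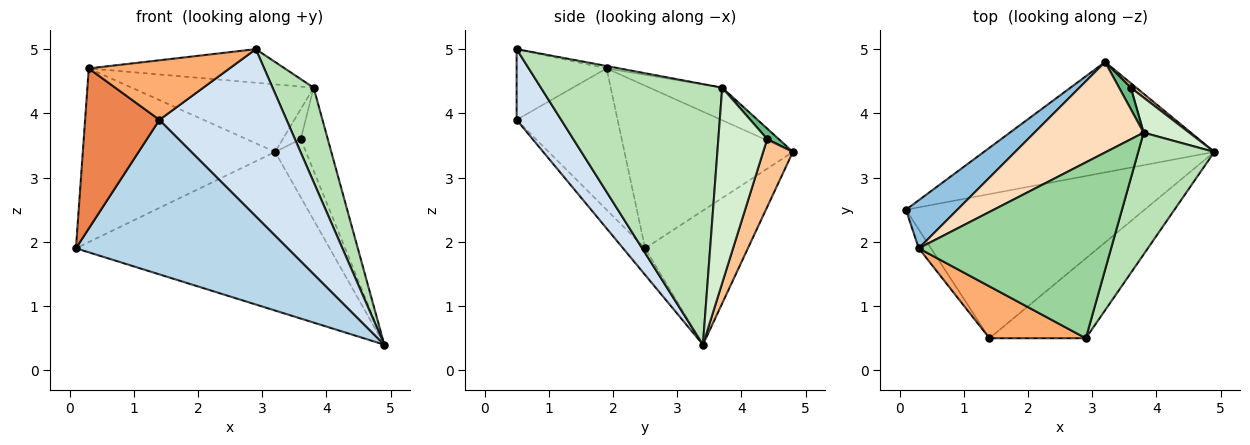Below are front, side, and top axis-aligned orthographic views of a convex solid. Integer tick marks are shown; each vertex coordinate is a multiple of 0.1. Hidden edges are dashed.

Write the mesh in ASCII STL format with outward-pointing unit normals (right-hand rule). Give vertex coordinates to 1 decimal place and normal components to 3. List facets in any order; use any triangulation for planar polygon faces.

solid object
 facet normal -0.315 0.779 -0.542
  outer loop
   vertex 3.2 4.8 3.4
   vertex 4.9 3.4 0.4
   vertex 0.1 2.5 1.9
  endloop
 endfacet
 facet normal -0.645 0.736 0.204
  outer loop
   vertex 0.3 1.9 4.7
   vertex 3.2 4.8 3.4
   vertex 0.1 2.5 1.9
  endloop
 endfacet
 facet normal -0.076 -0.729 -0.680
  outer loop
   vertex 1.4 0.5 3.9
   vertex 0.1 2.5 1.9
   vertex 4.9 3.4 0.4
  endloop
 endfacet
 facet normal 0.302 -0.860 -0.411
  outer loop
   vertex 1.4 0.5 3.9
   vertex 4.9 3.4 0.4
   vertex 2.9 0.5 5.0
  endloop
 endfacet
 facet normal -0.803 -0.592 -0.069
  outer loop
   vertex 1.4 0.5 3.9
   vertex 0.3 1.9 4.7
   vertex 0.1 2.5 1.9
  endloop
 endfacet
 facet normal -0.434 -0.679 0.592
  outer loop
   vertex 1.4 0.5 3.9
   vertex 2.9 0.5 5.0
   vertex 0.3 1.9 4.7
  endloop
 endfacet
 facet normal 0.692 0.720 0.056
  outer loop
   vertex 3.6 4.4 3.6
   vertex 4.9 3.4 0.4
   vertex 3.2 4.8 3.4
  endloop
 endfacet
 facet normal -0.232 0.582 0.779
  outer loop
   vertex 3.8 3.7 4.4
   vertex 3.2 4.8 3.4
   vertex 0.3 1.9 4.7
  endloop
 endfacet
 facet normal 0.464 0.721 0.515
  outer loop
   vertex 3.8 3.7 4.4
   vertex 3.6 4.4 3.6
   vertex 3.2 4.8 3.4
  endloop
 endfacet
 facet normal -0.012 0.188 0.982
  outer loop
   vertex 3.8 3.7 4.4
   vertex 0.3 1.9 4.7
   vertex 2.9 0.5 5.0
  endloop
 endfacet
 facet normal 0.938 -0.212 0.274
  outer loop
   vertex 3.8 3.7 4.4
   vertex 2.9 0.5 5.0
   vertex 4.9 3.4 0.4
  endloop
 endfacet
 facet normal 0.858 0.474 0.200
  outer loop
   vertex 3.8 3.7 4.4
   vertex 4.9 3.4 0.4
   vertex 3.6 4.4 3.6
  endloop
 endfacet
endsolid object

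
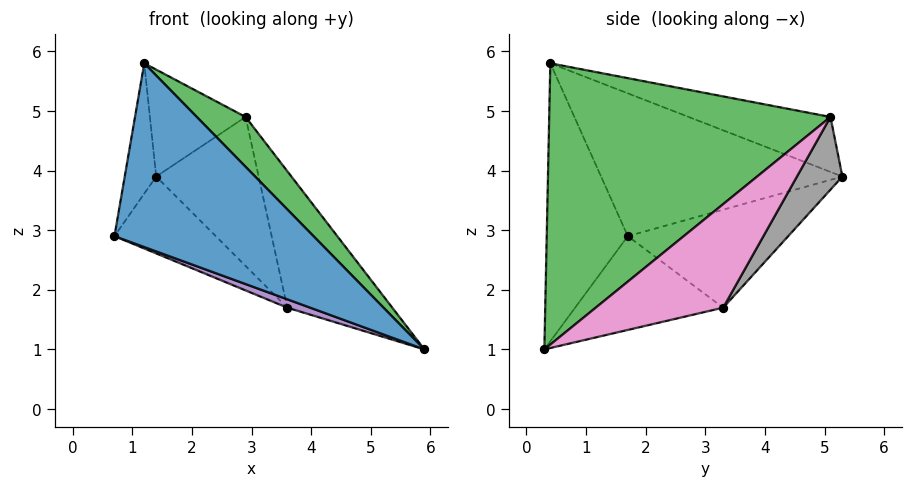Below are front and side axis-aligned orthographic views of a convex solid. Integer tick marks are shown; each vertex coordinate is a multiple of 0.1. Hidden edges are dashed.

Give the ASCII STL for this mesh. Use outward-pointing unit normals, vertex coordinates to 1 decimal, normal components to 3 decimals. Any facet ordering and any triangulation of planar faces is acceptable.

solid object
 facet normal -0.356 -0.874 -0.330
  outer loop
   vertex 1.2 0.4 5.8
   vertex 0.7 1.7 2.9
   vertex 5.9 0.3 1.0
  endloop
 endfacet
 facet normal -0.967 0.126 0.223
  outer loop
   vertex 1.2 0.4 5.8
   vertex 1.4 5.3 3.9
   vertex 0.7 1.7 2.9
  endloop
 endfacet
 facet normal 0.708 -0.123 0.696
  outer loop
   vertex 2.9 5.1 4.9
   vertex 1.2 0.4 5.8
   vertex 5.9 0.3 1.0
  endloop
 endfacet
 facet normal -0.492 0.332 0.805
  outer loop
   vertex 2.9 5.1 4.9
   vertex 1.4 5.3 3.9
   vertex 1.2 0.4 5.8
  endloop
 endfacet
 facet normal -0.356 -0.055 -0.933
  outer loop
   vertex 3.6 3.3 1.7
   vertex 5.9 0.3 1.0
   vertex 0.7 1.7 2.9
  endloop
 endfacet
 facet normal -0.508 0.321 -0.799
  outer loop
   vertex 3.6 3.3 1.7
   vertex 0.7 1.7 2.9
   vertex 1.4 5.3 3.9
  endloop
 endfacet
 facet normal 0.758 0.625 -0.186
  outer loop
   vertex 3.6 3.3 1.7
   vertex 2.9 5.1 4.9
   vertex 5.9 0.3 1.0
  endloop
 endfacet
 facet normal 0.373 0.841 -0.392
  outer loop
   vertex 3.6 3.3 1.7
   vertex 1.4 5.3 3.9
   vertex 2.9 5.1 4.9
  endloop
 endfacet
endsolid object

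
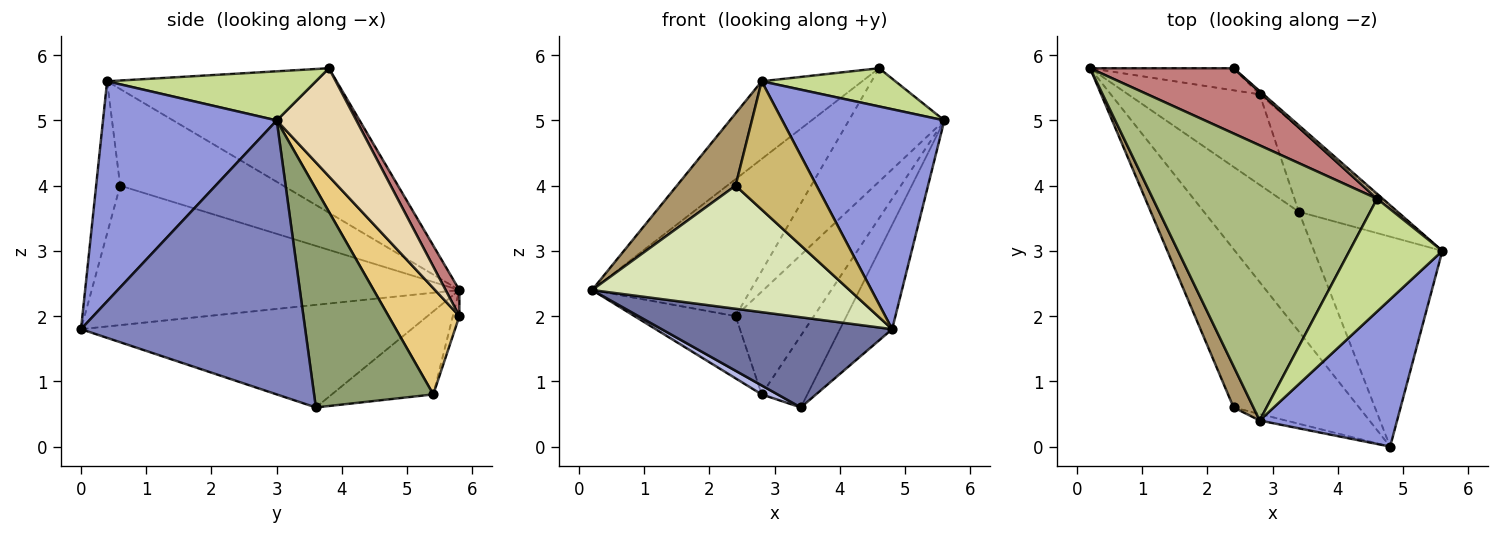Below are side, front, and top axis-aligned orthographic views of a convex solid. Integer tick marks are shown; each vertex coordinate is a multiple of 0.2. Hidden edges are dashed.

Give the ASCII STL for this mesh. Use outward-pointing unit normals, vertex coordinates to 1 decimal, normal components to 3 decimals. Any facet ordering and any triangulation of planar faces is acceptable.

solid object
 facet normal -0.653 -0.456 -0.605
  outer loop
   vertex 3.4 3.6 0.6
   vertex 4.8 0.0 1.8
   vertex 0.2 5.8 2.4
  endloop
 endfacet
 facet normal 0.886 0.206 -0.415
  outer loop
   vertex 3.4 3.6 0.6
   vertex 5.6 3.0 5.0
   vertex 4.8 0.0 1.8
  endloop
 endfacet
 facet normal 0.665 -0.620 0.415
  outer loop
   vertex 2.8 0.4 5.6
   vertex 4.8 0.0 1.8
   vertex 5.6 3.0 5.0
  endloop
 endfacet
 facet normal -0.532 -0.084 -0.843
  outer loop
   vertex 2.8 5.4 0.8
   vertex 3.4 3.6 0.6
   vertex 0.2 5.8 2.4
  endloop
 endfacet
 facet normal 0.862 0.330 -0.386
  outer loop
   vertex 2.8 5.4 0.8
   vertex 5.6 3.0 5.0
   vertex 3.4 3.6 0.6
  endloop
 endfacet
 facet normal -0.527 0.231 0.818
  outer loop
   vertex 4.6 3.8 5.8
   vertex 0.2 5.8 2.4
   vertex 2.8 0.4 5.6
  endloop
 endfacet
 facet normal 0.448 -0.287 0.847
  outer loop
   vertex 4.6 3.8 5.8
   vertex 2.8 0.4 5.6
   vertex 5.6 3.0 5.0
  endloop
 endfacet
 facet normal -0.659 -0.462 -0.593
  outer loop
   vertex 2.4 0.6 4.0
   vertex 0.2 5.8 2.4
   vertex 4.8 0.0 1.8
  endloop
 endfacet
 facet normal -0.924 -0.333 0.189
  outer loop
   vertex 2.4 0.6 4.0
   vertex 2.8 0.4 5.6
   vertex 0.2 5.8 2.4
  endloop
 endfacet
 facet normal -0.284 -0.958 -0.049
  outer loop
   vertex 2.4 0.6 4.0
   vertex 4.8 0.0 1.8
   vertex 2.8 0.4 5.6
  endloop
 endfacet
 facet normal 0.671 0.741 -0.024
  outer loop
   vertex 2.4 5.8 2.0
   vertex 5.6 3.0 5.0
   vertex 2.8 5.4 0.8
  endloop
 endfacet
 facet normal 0.640 0.767 0.033
  outer loop
   vertex 2.4 5.8 2.0
   vertex 4.6 3.8 5.8
   vertex 5.6 3.0 5.0
  endloop
 endfacet
 facet normal -0.061 0.941 -0.334
  outer loop
   vertex 2.4 5.8 2.0
   vertex 2.8 5.4 0.8
   vertex 0.2 5.8 2.4
  endloop
 endfacet
 facet normal 0.078 0.900 0.429
  outer loop
   vertex 2.4 5.8 2.0
   vertex 0.2 5.8 2.4
   vertex 4.6 3.8 5.8
  endloop
 endfacet
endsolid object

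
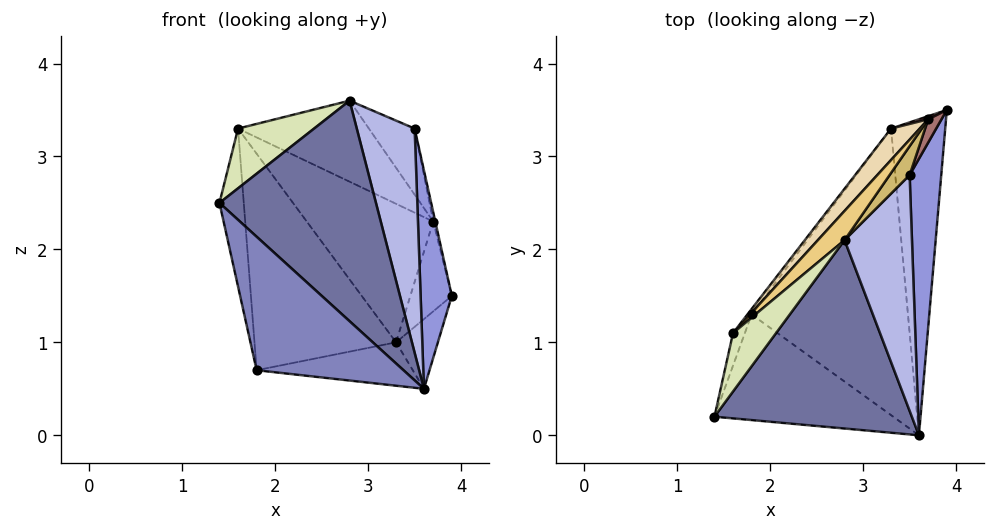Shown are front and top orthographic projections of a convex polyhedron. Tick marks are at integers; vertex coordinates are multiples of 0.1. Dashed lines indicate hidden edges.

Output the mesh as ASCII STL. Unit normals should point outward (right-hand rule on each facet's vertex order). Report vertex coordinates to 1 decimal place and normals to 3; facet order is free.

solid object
 facet normal 0.462 -0.674 0.576
  outer loop
   vertex 2.8 2.1 3.6
   vertex 1.4 0.2 2.5
   vertex 3.6 0.0 0.5
  endloop
 endfacet
 facet normal -0.536 -0.662 -0.524
  outer loop
   vertex 1.8 1.3 0.7
   vertex 3.6 0.0 0.5
   vertex 1.4 0.2 2.5
  endloop
 endfacet
 facet normal 0.977 -0.131 0.166
  outer loop
   vertex 3.5 2.8 3.3
   vertex 3.6 0.0 0.5
   vertex 3.9 3.5 1.5
  endloop
 endfacet
 facet normal 0.707 -0.487 0.513
  outer loop
   vertex 3.5 2.8 3.3
   vertex 2.8 2.1 3.6
   vertex 3.6 0.0 0.5
  endloop
 endfacet
 facet normal 0.596 0.173 -0.784
  outer loop
   vertex 3.3 3.3 1.0
   vertex 3.9 3.5 1.5
   vertex 3.6 0.0 0.5
  endloop
 endfacet
 facet normal -0.002 0.150 -0.989
  outer loop
   vertex 3.3 3.3 1.0
   vertex 3.6 0.0 0.5
   vertex 1.8 1.3 0.7
  endloop
 endfacet
 facet normal -0.799 0.601 -0.015
  outer loop
   vertex 1.6 1.1 3.3
   vertex 3.3 3.3 1.0
   vertex 1.8 1.3 0.7
  endloop
 endfacet
 facet normal 0.388 -0.659 0.644
  outer loop
   vertex 1.6 1.1 3.3
   vertex 1.4 0.2 2.5
   vertex 2.8 2.1 3.6
  endloop
 endfacet
 facet normal -0.964 0.262 -0.054
  outer loop
   vertex 1.6 1.1 3.3
   vertex 1.8 1.3 0.7
   vertex 1.4 0.2 2.5
  endloop
 endfacet
 facet normal -0.597 0.735 0.322
  outer loop
   vertex 3.7 3.4 2.3
   vertex 2.8 2.1 3.6
   vertex 3.5 2.8 3.3
  endloop
 endfacet
 facet normal -0.656 0.710 0.256
  outer loop
   vertex 3.7 3.4 2.3
   vertex 1.6 1.1 3.3
   vertex 2.8 2.1 3.6
  endloop
 endfacet
 facet normal -0.694 0.703 0.159
  outer loop
   vertex 3.7 3.4 2.3
   vertex 3.3 3.3 1.0
   vertex 1.6 1.1 3.3
  endloop
 endfacet
 facet normal 0.962 0.101 0.253
  outer loop
   vertex 3.7 3.4 2.3
   vertex 3.5 2.8 3.3
   vertex 3.9 3.5 1.5
  endloop
 endfacet
 facet normal -0.340 0.940 0.032
  outer loop
   vertex 3.7 3.4 2.3
   vertex 3.9 3.5 1.5
   vertex 3.3 3.3 1.0
  endloop
 endfacet
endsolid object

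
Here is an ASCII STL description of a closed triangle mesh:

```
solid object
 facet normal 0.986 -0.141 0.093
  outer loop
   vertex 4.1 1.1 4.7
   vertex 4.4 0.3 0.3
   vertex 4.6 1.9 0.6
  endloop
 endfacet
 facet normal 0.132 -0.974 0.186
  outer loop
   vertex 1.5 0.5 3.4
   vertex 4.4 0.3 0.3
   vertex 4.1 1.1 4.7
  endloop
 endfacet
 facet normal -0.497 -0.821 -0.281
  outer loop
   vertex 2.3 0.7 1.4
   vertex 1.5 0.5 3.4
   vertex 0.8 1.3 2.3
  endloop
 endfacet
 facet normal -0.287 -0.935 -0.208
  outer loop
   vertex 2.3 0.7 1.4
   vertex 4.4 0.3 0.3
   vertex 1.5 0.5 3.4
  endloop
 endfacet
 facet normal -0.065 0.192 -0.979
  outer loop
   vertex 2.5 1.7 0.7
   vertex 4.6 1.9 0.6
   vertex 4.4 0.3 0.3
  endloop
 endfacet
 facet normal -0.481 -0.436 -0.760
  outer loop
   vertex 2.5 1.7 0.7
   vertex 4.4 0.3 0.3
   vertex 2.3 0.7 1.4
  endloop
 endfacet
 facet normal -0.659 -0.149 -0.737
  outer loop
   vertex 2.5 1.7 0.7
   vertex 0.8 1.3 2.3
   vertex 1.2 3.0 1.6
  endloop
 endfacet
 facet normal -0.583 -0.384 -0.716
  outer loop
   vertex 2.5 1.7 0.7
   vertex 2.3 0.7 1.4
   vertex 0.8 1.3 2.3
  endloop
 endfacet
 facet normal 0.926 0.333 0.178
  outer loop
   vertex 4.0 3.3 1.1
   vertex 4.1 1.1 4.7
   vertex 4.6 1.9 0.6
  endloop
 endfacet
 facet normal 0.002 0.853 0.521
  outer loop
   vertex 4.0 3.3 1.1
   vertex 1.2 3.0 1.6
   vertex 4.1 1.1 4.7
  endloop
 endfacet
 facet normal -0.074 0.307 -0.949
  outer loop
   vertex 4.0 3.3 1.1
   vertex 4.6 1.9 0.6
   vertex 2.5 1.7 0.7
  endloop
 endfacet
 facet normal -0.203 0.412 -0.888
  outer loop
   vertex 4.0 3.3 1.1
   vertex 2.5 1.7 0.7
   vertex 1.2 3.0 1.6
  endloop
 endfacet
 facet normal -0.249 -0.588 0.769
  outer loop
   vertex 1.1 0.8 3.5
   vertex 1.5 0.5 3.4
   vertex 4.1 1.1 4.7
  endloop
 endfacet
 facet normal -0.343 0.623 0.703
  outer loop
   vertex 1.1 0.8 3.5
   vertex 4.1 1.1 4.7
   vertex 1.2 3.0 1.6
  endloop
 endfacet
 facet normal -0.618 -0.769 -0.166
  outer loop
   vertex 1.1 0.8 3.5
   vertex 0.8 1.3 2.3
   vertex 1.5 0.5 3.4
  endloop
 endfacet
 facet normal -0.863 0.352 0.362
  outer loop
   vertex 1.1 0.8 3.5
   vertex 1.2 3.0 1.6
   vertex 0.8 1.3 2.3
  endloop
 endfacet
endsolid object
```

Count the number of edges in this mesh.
24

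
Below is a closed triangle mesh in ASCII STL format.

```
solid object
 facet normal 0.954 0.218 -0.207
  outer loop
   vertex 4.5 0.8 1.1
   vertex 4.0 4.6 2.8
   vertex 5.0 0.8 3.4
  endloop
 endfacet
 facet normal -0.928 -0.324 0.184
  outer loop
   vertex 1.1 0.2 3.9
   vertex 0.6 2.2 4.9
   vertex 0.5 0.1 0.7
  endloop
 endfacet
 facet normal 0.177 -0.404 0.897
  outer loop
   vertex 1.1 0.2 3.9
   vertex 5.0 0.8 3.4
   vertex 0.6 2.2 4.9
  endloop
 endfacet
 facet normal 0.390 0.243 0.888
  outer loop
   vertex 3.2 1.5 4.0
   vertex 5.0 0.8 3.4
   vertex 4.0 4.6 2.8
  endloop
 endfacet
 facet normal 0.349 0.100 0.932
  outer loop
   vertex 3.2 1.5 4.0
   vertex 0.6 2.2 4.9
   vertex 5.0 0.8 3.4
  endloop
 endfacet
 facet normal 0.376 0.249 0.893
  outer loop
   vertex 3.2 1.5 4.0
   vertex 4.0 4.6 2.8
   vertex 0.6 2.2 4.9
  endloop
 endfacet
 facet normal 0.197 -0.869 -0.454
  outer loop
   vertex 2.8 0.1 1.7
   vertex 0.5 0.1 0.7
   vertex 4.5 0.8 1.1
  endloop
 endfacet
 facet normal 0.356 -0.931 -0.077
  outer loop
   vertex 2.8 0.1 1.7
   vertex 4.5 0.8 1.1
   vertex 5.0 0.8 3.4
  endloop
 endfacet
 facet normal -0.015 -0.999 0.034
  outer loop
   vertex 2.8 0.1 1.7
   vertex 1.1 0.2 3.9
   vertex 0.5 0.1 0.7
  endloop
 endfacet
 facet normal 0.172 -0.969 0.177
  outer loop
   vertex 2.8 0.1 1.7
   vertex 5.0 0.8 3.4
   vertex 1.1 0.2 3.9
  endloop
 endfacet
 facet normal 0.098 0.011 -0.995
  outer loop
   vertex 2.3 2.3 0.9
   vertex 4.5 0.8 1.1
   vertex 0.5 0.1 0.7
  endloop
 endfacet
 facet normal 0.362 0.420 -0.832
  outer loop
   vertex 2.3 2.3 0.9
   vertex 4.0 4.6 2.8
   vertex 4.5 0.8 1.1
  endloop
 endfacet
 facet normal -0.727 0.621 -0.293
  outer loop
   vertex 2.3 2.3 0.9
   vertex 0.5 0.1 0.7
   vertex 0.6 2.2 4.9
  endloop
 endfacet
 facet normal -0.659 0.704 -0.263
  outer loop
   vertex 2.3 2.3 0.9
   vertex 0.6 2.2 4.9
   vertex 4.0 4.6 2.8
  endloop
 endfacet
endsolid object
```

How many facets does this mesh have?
14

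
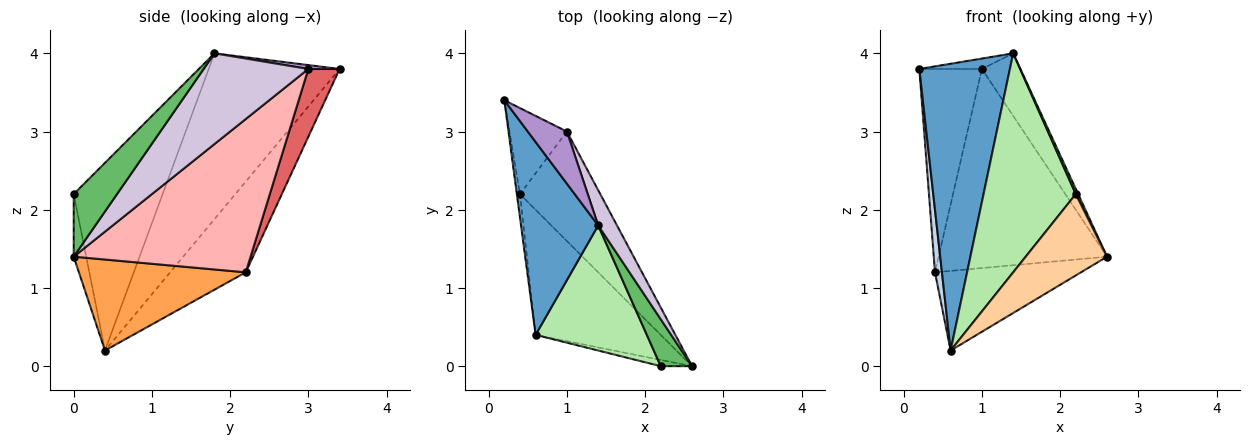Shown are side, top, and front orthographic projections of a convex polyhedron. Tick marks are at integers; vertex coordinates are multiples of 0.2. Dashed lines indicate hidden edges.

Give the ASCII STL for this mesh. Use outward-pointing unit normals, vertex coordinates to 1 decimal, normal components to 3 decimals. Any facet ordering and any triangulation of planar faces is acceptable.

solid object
 facet normal -0.768 -0.531 0.357
  outer loop
   vertex 1.4 1.8 4.0
   vertex 0.2 3.4 3.8
   vertex 0.6 0.4 0.2
  endloop
 endfacet
 facet normal -0.995 -0.092 -0.034
  outer loop
   vertex 0.4 2.2 1.2
   vertex 0.6 0.4 0.2
   vertex 0.2 3.4 3.8
  endloop
 endfacet
 facet normal 0.523 0.458 -0.719
  outer loop
   vertex 0.4 2.2 1.2
   vertex 2.6 0.0 1.4
   vertex 0.6 0.4 0.2
  endloop
 endfacet
 facet normal -0.152 -0.986 -0.076
  outer loop
   vertex 2.2 0.0 2.2
   vertex 0.6 0.4 0.2
   vertex 2.6 0.0 1.4
  endloop
 endfacet
 facet normal 0.893 -0.050 0.447
  outer loop
   vertex 2.2 0.0 2.2
   vertex 2.6 0.0 1.4
   vertex 1.4 1.8 4.0
  endloop
 endfacet
 facet normal -0.642 -0.666 0.380
  outer loop
   vertex 2.2 0.0 2.2
   vertex 1.4 1.8 4.0
   vertex 0.6 0.4 0.2
  endloop
 endfacet
 facet normal 0.418 0.837 -0.354
  outer loop
   vertex 1.0 3.0 3.8
   vertex 0.4 2.2 1.2
   vertex 0.2 3.4 3.8
  endloop
 endfacet
 facet normal 0.677 0.645 -0.355
  outer loop
   vertex 1.0 3.0 3.8
   vertex 2.6 0.0 1.4
   vertex 0.4 2.2 1.2
  endloop
 endfacet
 facet normal 0.098 0.195 0.976
  outer loop
   vertex 1.0 3.0 3.8
   vertex 0.2 3.4 3.8
   vertex 1.4 1.8 4.0
  endloop
 endfacet
 facet normal 0.921 0.339 0.191
  outer loop
   vertex 1.0 3.0 3.8
   vertex 1.4 1.8 4.0
   vertex 2.6 0.0 1.4
  endloop
 endfacet
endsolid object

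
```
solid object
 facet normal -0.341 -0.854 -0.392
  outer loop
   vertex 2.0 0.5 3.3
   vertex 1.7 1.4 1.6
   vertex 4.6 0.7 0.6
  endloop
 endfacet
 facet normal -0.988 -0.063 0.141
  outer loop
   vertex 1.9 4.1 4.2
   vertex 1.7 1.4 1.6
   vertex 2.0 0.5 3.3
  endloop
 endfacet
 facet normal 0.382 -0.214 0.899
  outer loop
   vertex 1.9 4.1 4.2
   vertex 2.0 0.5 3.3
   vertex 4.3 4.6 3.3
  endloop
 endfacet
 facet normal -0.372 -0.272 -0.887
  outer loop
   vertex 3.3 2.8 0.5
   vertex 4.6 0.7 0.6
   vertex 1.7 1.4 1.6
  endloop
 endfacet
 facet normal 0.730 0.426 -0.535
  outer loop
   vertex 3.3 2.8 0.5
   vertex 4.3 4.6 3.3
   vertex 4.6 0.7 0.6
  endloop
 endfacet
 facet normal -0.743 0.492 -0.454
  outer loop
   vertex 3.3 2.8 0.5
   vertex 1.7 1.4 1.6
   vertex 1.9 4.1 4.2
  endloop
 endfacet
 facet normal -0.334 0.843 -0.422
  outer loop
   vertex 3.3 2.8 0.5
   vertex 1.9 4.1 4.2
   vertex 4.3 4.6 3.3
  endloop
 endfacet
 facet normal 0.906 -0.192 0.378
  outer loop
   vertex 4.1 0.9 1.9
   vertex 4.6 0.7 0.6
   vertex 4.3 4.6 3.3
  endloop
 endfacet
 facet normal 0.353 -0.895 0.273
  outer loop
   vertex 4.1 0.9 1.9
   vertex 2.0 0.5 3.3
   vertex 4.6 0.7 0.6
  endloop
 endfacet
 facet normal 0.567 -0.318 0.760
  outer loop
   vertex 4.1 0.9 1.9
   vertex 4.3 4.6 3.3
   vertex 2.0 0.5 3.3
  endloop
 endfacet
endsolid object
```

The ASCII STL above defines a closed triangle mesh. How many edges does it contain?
15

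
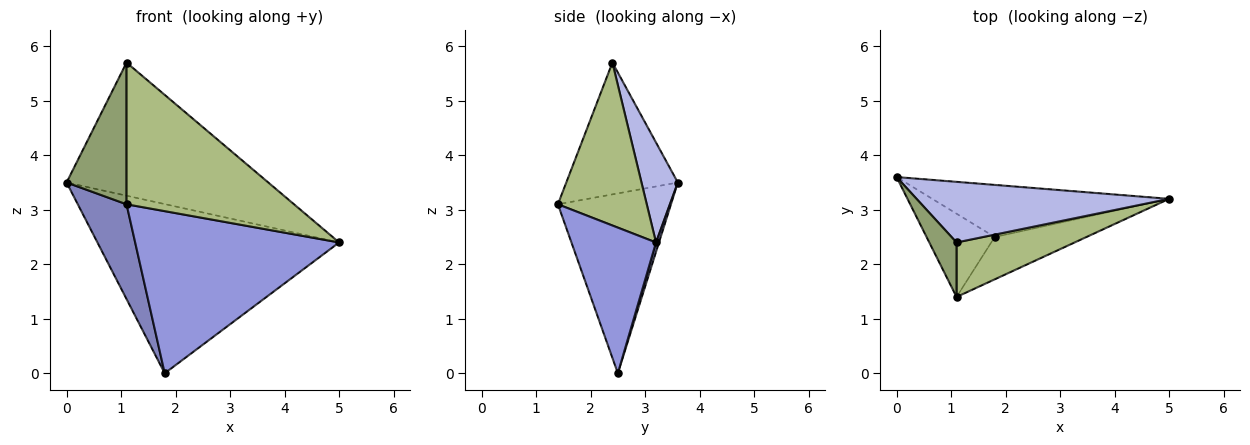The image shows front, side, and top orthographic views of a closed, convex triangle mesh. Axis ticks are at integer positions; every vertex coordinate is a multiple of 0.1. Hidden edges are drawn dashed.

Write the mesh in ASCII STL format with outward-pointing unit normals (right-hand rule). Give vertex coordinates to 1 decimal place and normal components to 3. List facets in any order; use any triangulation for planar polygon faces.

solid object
 facet normal 0.012 0.956 -0.294
  outer loop
   vertex 1.8 2.5 0.0
   vertex 0.0 3.6 3.5
   vertex 5.0 3.2 2.4
  endloop
 endfacet
 facet normal -0.867 -0.374 -0.329
  outer loop
   vertex 1.8 2.5 0.0
   vertex 1.1 1.4 3.1
   vertex 0.0 3.6 3.5
  endloop
 endfacet
 facet normal 0.372 -0.898 -0.235
  outer loop
   vertex 1.8 2.5 0.0
   vertex 5.0 3.2 2.4
   vertex 1.1 1.4 3.1
  endloop
 endfacet
 facet normal 0.162 0.898 0.409
  outer loop
   vertex 1.1 2.4 5.7
   vertex 5.0 3.2 2.4
   vertex 0.0 3.6 3.5
  endloop
 endfacet
 facet normal -0.867 -0.466 0.179
  outer loop
   vertex 1.1 2.4 5.7
   vertex 0.0 3.6 3.5
   vertex 1.1 1.4 3.1
  endloop
 endfacet
 facet normal 0.444 -0.836 0.322
  outer loop
   vertex 1.1 2.4 5.7
   vertex 1.1 1.4 3.1
   vertex 5.0 3.2 2.4
  endloop
 endfacet
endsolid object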